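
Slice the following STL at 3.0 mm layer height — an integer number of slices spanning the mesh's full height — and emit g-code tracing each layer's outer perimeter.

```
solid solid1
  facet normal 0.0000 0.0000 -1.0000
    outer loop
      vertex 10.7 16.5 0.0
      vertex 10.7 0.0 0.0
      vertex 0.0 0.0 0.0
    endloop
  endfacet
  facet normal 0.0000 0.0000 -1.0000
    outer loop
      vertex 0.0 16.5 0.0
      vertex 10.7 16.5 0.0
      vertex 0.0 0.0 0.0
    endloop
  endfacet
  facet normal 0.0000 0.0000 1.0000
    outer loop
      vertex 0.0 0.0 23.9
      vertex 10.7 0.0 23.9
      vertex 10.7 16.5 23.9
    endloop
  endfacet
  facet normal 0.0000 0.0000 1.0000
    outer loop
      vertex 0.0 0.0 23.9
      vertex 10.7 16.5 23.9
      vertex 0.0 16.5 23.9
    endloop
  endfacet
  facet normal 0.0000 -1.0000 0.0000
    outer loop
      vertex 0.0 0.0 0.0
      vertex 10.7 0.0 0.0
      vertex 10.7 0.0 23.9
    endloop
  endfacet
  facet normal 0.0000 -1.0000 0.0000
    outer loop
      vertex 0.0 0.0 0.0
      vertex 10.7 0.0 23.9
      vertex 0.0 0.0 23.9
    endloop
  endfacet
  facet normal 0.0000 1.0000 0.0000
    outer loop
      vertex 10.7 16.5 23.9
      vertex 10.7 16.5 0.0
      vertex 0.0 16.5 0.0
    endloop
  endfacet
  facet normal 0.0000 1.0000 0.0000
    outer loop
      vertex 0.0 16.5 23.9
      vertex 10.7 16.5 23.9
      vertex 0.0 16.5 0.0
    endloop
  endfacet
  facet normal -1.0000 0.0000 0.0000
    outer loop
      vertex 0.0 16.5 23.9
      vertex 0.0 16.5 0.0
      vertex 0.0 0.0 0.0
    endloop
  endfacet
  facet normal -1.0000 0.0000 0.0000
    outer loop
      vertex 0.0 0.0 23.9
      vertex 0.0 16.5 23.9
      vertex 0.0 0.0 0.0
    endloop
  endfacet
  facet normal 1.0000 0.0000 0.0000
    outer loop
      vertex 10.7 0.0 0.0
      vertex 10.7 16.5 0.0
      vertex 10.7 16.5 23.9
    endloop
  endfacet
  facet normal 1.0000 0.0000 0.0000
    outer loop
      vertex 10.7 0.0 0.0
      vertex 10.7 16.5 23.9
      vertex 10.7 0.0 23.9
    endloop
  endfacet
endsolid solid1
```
; perimeter-only toolpath
G21 ; units = mm
G90 ; absolute positioning
G28 ; home
; layer 1
G0 Z3.0
G0 X0.0 Y0.0
G1 X10.7 Y0.0
G1 X10.7 Y16.5
G1 X0.0 Y16.5
G1 X0.0 Y0.0
; layer 2
G0 Z6.0
G0 X0.0 Y0.0
G1 X10.7 Y0.0
G1 X10.7 Y16.5
G1 X0.0 Y16.5
G1 X0.0 Y0.0
; layer 3
G0 Z9.0
G0 X0.0 Y0.0
G1 X10.7 Y0.0
G1 X10.7 Y16.5
G1 X0.0 Y16.5
G1 X0.0 Y0.0
; layer 4
G0 Z11.9
G0 X0.0 Y0.0
G1 X10.7 Y0.0
G1 X10.7 Y16.5
G1 X0.0 Y16.5
G1 X0.0 Y0.0
; layer 5
G0 Z14.9
G0 X0.0 Y0.0
G1 X10.7 Y0.0
G1 X10.7 Y16.5
G1 X0.0 Y16.5
G1 X0.0 Y0.0
; layer 6
G0 Z17.9
G0 X0.0 Y0.0
G1 X10.7 Y0.0
G1 X10.7 Y16.5
G1 X0.0 Y16.5
G1 X0.0 Y0.0
; layer 7
G0 Z20.9
G0 X0.0 Y0.0
G1 X10.7 Y0.0
G1 X10.7 Y16.5
G1 X0.0 Y16.5
G1 X0.0 Y0.0
; layer 8
G0 Z23.9
G0 X0.0 Y0.0
G1 X10.7 Y0.0
G1 X10.7 Y16.5
G1 X0.0 Y16.5
G1 X0.0 Y0.0
M2 ; end

The solid is a rectangular box, roughly 10.7 × 16.5 mm footprint and 23.9 mm tall. Slicing at Δz = 3.0 mm — 8 equal slices spanning the solid's height, so layer i sits at z = i·h/8 — gives 8 non-empty perimeters. Each is a 4-segment closed polygon; G0 lifts to the layer z and rapids to the start vertex, then G1 traces the edges.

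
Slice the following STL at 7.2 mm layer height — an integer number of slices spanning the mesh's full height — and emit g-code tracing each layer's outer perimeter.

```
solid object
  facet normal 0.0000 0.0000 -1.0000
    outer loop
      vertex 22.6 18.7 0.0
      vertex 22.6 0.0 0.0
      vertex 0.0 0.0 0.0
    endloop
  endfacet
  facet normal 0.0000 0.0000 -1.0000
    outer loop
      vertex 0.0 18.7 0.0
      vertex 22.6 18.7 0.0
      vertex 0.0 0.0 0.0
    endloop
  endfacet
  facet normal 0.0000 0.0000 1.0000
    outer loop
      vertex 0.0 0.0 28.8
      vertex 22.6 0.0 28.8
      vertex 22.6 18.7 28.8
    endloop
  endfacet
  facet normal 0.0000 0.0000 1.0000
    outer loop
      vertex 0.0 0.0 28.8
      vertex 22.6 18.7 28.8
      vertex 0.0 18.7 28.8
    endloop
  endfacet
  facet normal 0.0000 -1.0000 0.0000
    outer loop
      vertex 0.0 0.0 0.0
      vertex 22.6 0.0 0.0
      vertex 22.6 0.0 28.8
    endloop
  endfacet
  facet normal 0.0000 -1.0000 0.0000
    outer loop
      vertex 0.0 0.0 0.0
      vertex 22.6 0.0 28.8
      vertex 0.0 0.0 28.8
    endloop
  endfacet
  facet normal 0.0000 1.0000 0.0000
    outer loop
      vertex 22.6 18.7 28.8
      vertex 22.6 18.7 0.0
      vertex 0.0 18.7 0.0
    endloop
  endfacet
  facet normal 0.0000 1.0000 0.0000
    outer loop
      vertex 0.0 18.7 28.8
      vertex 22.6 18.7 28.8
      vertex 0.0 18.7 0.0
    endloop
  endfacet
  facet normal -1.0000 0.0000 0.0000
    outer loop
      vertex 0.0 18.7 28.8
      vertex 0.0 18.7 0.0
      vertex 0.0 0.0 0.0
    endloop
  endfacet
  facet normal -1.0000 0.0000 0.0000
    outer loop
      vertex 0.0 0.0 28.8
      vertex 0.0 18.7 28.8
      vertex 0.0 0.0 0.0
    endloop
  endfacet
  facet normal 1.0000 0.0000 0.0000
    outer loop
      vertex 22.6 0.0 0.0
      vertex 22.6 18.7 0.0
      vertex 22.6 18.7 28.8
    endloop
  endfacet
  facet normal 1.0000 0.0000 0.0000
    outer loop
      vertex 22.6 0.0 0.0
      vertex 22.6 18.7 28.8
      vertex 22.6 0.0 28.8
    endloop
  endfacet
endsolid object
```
; perimeter-only toolpath
G21 ; units = mm
G90 ; absolute positioning
G28 ; home
; layer 1
G0 Z7.2
G0 X0.0 Y0.0
G1 X22.6 Y0.0
G1 X22.6 Y18.7
G1 X0.0 Y18.7
G1 X0.0 Y0.0
; layer 2
G0 Z14.4
G0 X0.0 Y0.0
G1 X22.6 Y0.0
G1 X22.6 Y18.7
G1 X0.0 Y18.7
G1 X0.0 Y0.0
; layer 3
G0 Z21.6
G0 X0.0 Y0.0
G1 X22.6 Y0.0
G1 X22.6 Y18.7
G1 X0.0 Y18.7
G1 X0.0 Y0.0
; layer 4
G0 Z28.8
G0 X0.0 Y0.0
G1 X22.6 Y0.0
G1 X22.6 Y18.7
G1 X0.0 Y18.7
G1 X0.0 Y0.0
M2 ; end

The solid is a rectangular box, roughly 22.6 × 18.7 mm footprint and 28.8 mm tall. Slicing at Δz = 7.2 mm — 4 equal slices spanning the solid's height, so layer i sits at z = i·h/4 — gives 4 non-empty perimeters. Each is a 4-segment closed polygon; G0 lifts to the layer z and rapids to the start vertex, then G1 traces the edges.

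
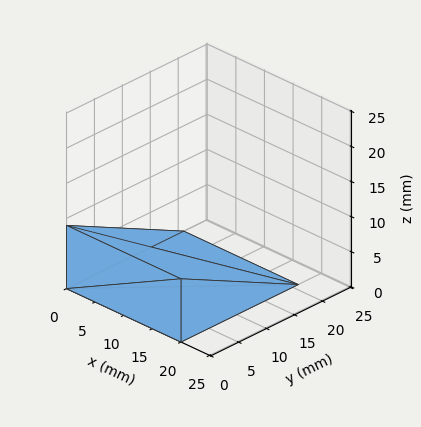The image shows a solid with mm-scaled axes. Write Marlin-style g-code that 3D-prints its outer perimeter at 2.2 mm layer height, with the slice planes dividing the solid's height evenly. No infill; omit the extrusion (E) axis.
Reading the render: the shape is a wedge (ramp): 20 × 21 mm base, rising to 9 mm along the y=0 edge and sloping linearly to z=0 at y=21 (dimensions read to the nearest mm from the axis ticks). For the g-code, the solid's height is divided into equal slices at the stated Δz and each level perimeter traced with G1 moves after a G0 lift.

; perimeter-only toolpath
G21 ; units = mm
G90 ; absolute positioning
G28 ; home
; layer 1
G0 Z2.2
G0 X0.0 Y0.0
G1 X20.0 Y0.0
G1 X20.0 Y15.8
G1 X0.0 Y15.8
G1 X0.0 Y0.0
; layer 2
G0 Z4.5
G0 X0.0 Y0.0
G1 X20.0 Y0.0
G1 X20.0 Y10.5
G1 X0.0 Y10.5
G1 X0.0 Y0.0
; layer 3
G0 Z6.8
G0 X0.0 Y0.0
G1 X20.0 Y0.0
G1 X20.0 Y5.2
G1 X0.0 Y5.2
G1 X0.0 Y0.0
M2 ; end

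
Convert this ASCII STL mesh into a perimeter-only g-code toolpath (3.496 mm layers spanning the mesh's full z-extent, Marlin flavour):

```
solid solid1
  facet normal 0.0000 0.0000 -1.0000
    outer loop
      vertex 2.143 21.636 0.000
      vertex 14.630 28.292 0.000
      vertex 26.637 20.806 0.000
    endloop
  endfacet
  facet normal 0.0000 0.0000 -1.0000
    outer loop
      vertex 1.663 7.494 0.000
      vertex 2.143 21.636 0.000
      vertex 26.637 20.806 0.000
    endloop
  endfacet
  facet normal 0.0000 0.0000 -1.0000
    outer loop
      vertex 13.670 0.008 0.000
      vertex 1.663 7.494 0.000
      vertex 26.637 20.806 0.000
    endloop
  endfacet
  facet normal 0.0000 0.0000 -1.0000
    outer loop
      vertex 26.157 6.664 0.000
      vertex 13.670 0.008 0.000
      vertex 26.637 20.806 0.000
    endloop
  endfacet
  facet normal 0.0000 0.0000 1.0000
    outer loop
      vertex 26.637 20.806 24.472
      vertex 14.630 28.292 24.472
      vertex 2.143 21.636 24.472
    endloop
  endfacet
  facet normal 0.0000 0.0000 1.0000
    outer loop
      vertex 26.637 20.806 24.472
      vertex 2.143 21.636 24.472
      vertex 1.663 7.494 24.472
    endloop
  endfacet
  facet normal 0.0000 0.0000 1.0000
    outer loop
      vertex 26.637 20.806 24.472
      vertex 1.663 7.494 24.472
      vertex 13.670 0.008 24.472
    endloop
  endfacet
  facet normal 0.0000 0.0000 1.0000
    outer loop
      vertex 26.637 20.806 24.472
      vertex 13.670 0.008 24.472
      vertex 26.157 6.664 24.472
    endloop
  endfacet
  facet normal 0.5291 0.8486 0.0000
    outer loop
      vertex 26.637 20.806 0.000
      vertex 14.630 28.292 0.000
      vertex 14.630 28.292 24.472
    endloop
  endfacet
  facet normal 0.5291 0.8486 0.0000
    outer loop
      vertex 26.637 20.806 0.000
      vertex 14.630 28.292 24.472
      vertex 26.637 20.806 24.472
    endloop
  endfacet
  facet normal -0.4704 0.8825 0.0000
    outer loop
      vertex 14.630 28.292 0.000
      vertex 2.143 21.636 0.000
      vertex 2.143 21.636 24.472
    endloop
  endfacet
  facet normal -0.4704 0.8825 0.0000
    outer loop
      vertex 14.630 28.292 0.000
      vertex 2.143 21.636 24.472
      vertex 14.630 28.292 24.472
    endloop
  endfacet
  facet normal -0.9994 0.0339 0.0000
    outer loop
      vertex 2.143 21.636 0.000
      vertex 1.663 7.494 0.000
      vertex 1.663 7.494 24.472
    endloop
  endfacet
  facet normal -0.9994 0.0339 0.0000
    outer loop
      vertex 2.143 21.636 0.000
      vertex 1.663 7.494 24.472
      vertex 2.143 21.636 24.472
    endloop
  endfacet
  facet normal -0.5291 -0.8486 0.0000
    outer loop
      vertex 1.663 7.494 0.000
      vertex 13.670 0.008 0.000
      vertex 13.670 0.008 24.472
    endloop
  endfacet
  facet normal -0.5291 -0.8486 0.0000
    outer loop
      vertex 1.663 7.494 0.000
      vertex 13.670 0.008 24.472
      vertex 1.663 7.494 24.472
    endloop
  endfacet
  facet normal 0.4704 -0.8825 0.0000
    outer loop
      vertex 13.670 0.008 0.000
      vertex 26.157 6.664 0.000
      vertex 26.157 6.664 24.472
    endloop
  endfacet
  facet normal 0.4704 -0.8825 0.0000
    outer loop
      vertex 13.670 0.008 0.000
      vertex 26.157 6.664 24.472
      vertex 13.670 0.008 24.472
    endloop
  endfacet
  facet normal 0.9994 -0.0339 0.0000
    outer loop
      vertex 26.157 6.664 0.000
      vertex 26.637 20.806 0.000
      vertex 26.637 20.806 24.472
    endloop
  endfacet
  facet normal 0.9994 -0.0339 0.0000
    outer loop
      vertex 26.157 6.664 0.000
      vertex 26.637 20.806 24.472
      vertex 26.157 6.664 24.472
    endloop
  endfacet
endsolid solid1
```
; perimeter-only toolpath
G21 ; units = mm
G90 ; absolute positioning
G28 ; home
; layer 1
G0 Z3.496
G0 X26.637 Y20.806
G1 X14.630 Y28.292
G1 X2.143 Y21.636
G1 X1.663 Y7.494
G1 X13.670 Y0.008
G1 X26.157 Y6.664
G1 X26.637 Y20.806
; layer 2
G0 Z6.992
G0 X26.637 Y20.806
G1 X14.630 Y28.292
G1 X2.143 Y21.636
G1 X1.663 Y7.494
G1 X13.670 Y0.008
G1 X26.157 Y6.664
G1 X26.637 Y20.806
; layer 3
G0 Z10.488
G0 X26.637 Y20.806
G1 X14.630 Y28.292
G1 X2.143 Y21.636
G1 X1.663 Y7.494
G1 X13.670 Y0.008
G1 X26.157 Y6.664
G1 X26.637 Y20.806
; layer 4
G0 Z13.984
G0 X26.637 Y20.806
G1 X14.630 Y28.292
G1 X2.143 Y21.636
G1 X1.663 Y7.494
G1 X13.670 Y0.008
G1 X26.157 Y6.664
G1 X26.637 Y20.806
; layer 5
G0 Z17.480
G0 X26.637 Y20.806
G1 X14.630 Y28.292
G1 X2.143 Y21.636
G1 X1.663 Y7.494
G1 X13.670 Y0.008
G1 X26.157 Y6.664
G1 X26.637 Y20.806
; layer 6
G0 Z20.976
G0 X26.637 Y20.806
G1 X14.630 Y28.292
G1 X2.143 Y21.636
G1 X1.663 Y7.494
G1 X13.670 Y0.008
G1 X26.157 Y6.664
G1 X26.637 Y20.806
; layer 7
G0 Z24.472
G0 X26.637 Y20.806
G1 X14.630 Y28.292
G1 X2.143 Y21.636
G1 X1.663 Y7.494
G1 X13.670 Y0.008
G1 X26.157 Y6.664
G1 X26.637 Y20.806
M2 ; end

The solid is a regular 6-sided prism (a cylinder approximated with 6 flat sides), circumscribed radius ≈ 14.2 mm, height ≈ 24.5 mm. Slicing at Δz = 3.496 mm — 7 equal slices spanning the solid's height, so layer i sits at z = i·h/7 — gives 7 non-empty perimeters. Each is a 6-segment closed polygon; G0 lifts to the layer z and rapids to the start vertex, then G1 traces the edges.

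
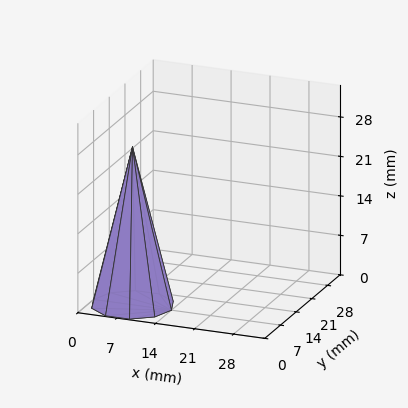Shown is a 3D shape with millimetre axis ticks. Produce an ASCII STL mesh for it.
Reading the render: the shape is a regular 10-sided pyramid, base circumscribed radius ≈ 7 mm, apex at z ≈ 28 mm (dimensions read to the nearest mm from the axis ticks). For the STL, each face is triangulated and given an outward normal.

solid part
  facet normal 0.0000 0.0000 -1.0000
    outer loop
      vertex 9.16 13.66 0.00
      vertex 12.66 11.11 0.00
      vertex 14.00 7.00 0.00
    endloop
  endfacet
  facet normal 0.0000 0.0000 -1.0000
    outer loop
      vertex 4.84 13.66 0.00
      vertex 9.16 13.66 0.00
      vertex 14.00 7.00 0.00
    endloop
  endfacet
  facet normal 0.0000 0.0000 -1.0000
    outer loop
      vertex 1.34 11.11 0.00
      vertex 4.84 13.66 0.00
      vertex 14.00 7.00 0.00
    endloop
  endfacet
  facet normal 0.0000 0.0000 -1.0000
    outer loop
      vertex 0.00 7.00 0.00
      vertex 1.34 11.11 0.00
      vertex 14.00 7.00 0.00
    endloop
  endfacet
  facet normal 0.0000 0.0000 -1.0000
    outer loop
      vertex 1.34 2.89 0.00
      vertex 0.00 7.00 0.00
      vertex 14.00 7.00 0.00
    endloop
  endfacet
  facet normal 0.0000 0.0000 -1.0000
    outer loop
      vertex 4.84 0.34 0.00
      vertex 1.34 2.89 0.00
      vertex 14.00 7.00 0.00
    endloop
  endfacet
  facet normal 0.0000 0.0000 -1.0000
    outer loop
      vertex 9.16 0.34 0.00
      vertex 4.84 0.34 0.00
      vertex 14.00 7.00 0.00
    endloop
  endfacet
  facet normal 0.0000 0.0000 -1.0000
    outer loop
      vertex 12.66 2.89 0.00
      vertex 9.16 0.34 0.00
      vertex 14.00 7.00 0.00
    endloop
  endfacet
  facet normal 0.9250 0.3016 0.2312
    outer loop
      vertex 14.00 7.00 0.00
      vertex 12.66 11.11 0.00
      vertex 7.00 7.00 28.00
    endloop
  endfacet
  facet normal 0.5729 0.7863 0.2312
    outer loop
      vertex 12.66 11.11 0.00
      vertex 9.16 13.66 0.00
      vertex 7.00 7.00 28.00
    endloop
  endfacet
  facet normal 0.0000 0.9729 0.2314
    outer loop
      vertex 9.16 13.66 0.00
      vertex 4.84 13.66 0.00
      vertex 7.00 7.00 28.00
    endloop
  endfacet
  facet normal -0.5729 0.7863 0.2312
    outer loop
      vertex 4.84 13.66 0.00
      vertex 1.34 11.11 0.00
      vertex 7.00 7.00 28.00
    endloop
  endfacet
  facet normal -0.9250 0.3016 0.2312
    outer loop
      vertex 1.34 11.11 0.00
      vertex 0.00 7.00 0.00
      vertex 7.00 7.00 28.00
    endloop
  endfacet
  facet normal -0.9250 -0.3016 0.2312
    outer loop
      vertex 0.00 7.00 0.00
      vertex 1.34 2.89 0.00
      vertex 7.00 7.00 28.00
    endloop
  endfacet
  facet normal -0.5729 -0.7863 0.2312
    outer loop
      vertex 1.34 2.89 0.00
      vertex 4.84 0.34 0.00
      vertex 7.00 7.00 28.00
    endloop
  endfacet
  facet normal 0.0000 -0.9729 0.2314
    outer loop
      vertex 4.84 0.34 0.00
      vertex 9.16 0.34 0.00
      vertex 7.00 7.00 28.00
    endloop
  endfacet
  facet normal 0.5729 -0.7863 0.2312
    outer loop
      vertex 9.16 0.34 0.00
      vertex 12.66 2.89 0.00
      vertex 7.00 7.00 28.00
    endloop
  endfacet
  facet normal 0.9250 -0.3016 0.2312
    outer loop
      vertex 12.66 2.89 0.00
      vertex 14.00 7.00 0.00
      vertex 7.00 7.00 28.00
    endloop
  endfacet
endsolid part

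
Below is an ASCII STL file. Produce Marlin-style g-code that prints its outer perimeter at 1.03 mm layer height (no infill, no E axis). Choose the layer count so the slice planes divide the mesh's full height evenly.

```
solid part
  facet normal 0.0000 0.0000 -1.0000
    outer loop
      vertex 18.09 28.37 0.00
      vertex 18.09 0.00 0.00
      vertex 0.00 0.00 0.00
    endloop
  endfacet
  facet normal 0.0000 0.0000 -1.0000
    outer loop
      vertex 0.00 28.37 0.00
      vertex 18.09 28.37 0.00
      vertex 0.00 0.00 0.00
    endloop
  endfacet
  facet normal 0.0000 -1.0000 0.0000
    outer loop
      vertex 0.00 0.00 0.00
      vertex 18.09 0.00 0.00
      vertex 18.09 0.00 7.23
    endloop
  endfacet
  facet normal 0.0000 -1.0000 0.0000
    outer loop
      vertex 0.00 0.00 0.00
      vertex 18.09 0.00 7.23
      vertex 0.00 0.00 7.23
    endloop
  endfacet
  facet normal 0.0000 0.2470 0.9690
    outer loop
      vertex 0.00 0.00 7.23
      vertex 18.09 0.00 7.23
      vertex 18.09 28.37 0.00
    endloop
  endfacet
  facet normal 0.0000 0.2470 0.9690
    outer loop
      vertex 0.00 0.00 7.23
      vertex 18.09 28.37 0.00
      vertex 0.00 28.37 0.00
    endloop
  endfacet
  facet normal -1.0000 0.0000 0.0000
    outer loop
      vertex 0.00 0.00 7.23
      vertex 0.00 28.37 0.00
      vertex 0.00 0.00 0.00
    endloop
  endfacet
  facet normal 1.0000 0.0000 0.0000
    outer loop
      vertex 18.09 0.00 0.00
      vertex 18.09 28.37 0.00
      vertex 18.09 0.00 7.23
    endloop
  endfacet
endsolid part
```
; perimeter-only toolpath
G21 ; units = mm
G90 ; absolute positioning
G28 ; home
; layer 1
G0 Z1.03
G0 X0.00 Y0.00
G1 X18.09 Y0.00
G1 X18.09 Y24.32
G1 X0.00 Y24.32
G1 X0.00 Y0.00
; layer 2
G0 Z2.07
G0 X0.00 Y0.00
G1 X18.09 Y0.00
G1 X18.09 Y20.26
G1 X0.00 Y20.26
G1 X0.00 Y0.00
; layer 3
G0 Z3.10
G0 X0.00 Y0.00
G1 X18.09 Y0.00
G1 X18.09 Y16.21
G1 X0.00 Y16.21
G1 X0.00 Y0.00
; layer 4
G0 Z4.13
G0 X0.00 Y0.00
G1 X18.09 Y0.00
G1 X18.09 Y12.16
G1 X0.00 Y12.16
G1 X0.00 Y0.00
; layer 5
G0 Z5.16
G0 X0.00 Y0.00
G1 X18.09 Y0.00
G1 X18.09 Y8.11
G1 X0.00 Y8.11
G1 X0.00 Y0.00
; layer 6
G0 Z6.20
G0 X0.00 Y0.00
G1 X18.09 Y0.00
G1 X18.09 Y4.05
G1 X0.00 Y4.05
G1 X0.00 Y0.00
M2 ; end

The solid is a wedge (ramp): 18.1 × 28.4 mm base, rising to 7.23 mm along the y=0 edge and sloping linearly to z=0 at y=28.4. Slicing at Δz = 1.03 mm — 7 equal slices spanning the solid's height, so layer i sits at z = i·h/7 — gives 6 non-empty perimeters. Each is a 4-segment closed polygon; G0 lifts to the layer z and rapids to the start vertex, then G1 traces the edges. The cross-section shrinks linearly with z (the slice at the apex is degenerate and omitted).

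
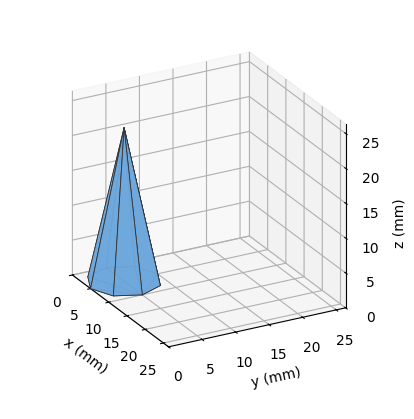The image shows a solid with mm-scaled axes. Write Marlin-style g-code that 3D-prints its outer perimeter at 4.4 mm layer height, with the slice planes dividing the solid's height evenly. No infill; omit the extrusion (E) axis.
Reading the render: the shape is a regular 8-sided pyramid, base circumscribed radius ≈ 5 mm, apex at z ≈ 22 mm (dimensions read to the nearest mm from the axis ticks). For the g-code, the solid's height is divided into equal slices at the stated Δz and each level perimeter traced with G1 moves after a G0 lift.

; perimeter-only toolpath
G21 ; units = mm
G90 ; absolute positioning
G28 ; home
; layer 1
G0 Z4.4
G0 X9.0 Y5.0
G1 X7.8 Y7.8
G1 X5.0 Y9.0
G1 X2.2 Y7.8
G1 X1.0 Y5.0
G1 X2.2 Y2.2
G1 X5.0 Y1.0
G1 X7.8 Y2.2
G1 X9.0 Y5.0
; layer 2
G0 Z8.8
G0 X8.0 Y5.0
G1 X7.1 Y7.1
G1 X5.0 Y8.0
G1 X2.9 Y7.1
G1 X2.0 Y5.0
G1 X2.9 Y2.9
G1 X5.0 Y2.0
G1 X7.1 Y2.9
G1 X8.0 Y5.0
; layer 3
G0 Z13.2
G0 X7.0 Y5.0
G1 X6.4 Y6.4
G1 X5.0 Y7.0
G1 X3.6 Y6.4
G1 X3.0 Y5.0
G1 X3.6 Y3.6
G1 X5.0 Y3.0
G1 X6.4 Y3.6
G1 X7.0 Y5.0
; layer 4
G0 Z17.6
G0 X6.0 Y5.0
G1 X5.7 Y5.7
G1 X5.0 Y6.0
G1 X4.3 Y5.7
G1 X4.0 Y5.0
G1 X4.3 Y4.3
G1 X5.0 Y4.0
G1 X5.7 Y4.3
G1 X6.0 Y5.0
M2 ; end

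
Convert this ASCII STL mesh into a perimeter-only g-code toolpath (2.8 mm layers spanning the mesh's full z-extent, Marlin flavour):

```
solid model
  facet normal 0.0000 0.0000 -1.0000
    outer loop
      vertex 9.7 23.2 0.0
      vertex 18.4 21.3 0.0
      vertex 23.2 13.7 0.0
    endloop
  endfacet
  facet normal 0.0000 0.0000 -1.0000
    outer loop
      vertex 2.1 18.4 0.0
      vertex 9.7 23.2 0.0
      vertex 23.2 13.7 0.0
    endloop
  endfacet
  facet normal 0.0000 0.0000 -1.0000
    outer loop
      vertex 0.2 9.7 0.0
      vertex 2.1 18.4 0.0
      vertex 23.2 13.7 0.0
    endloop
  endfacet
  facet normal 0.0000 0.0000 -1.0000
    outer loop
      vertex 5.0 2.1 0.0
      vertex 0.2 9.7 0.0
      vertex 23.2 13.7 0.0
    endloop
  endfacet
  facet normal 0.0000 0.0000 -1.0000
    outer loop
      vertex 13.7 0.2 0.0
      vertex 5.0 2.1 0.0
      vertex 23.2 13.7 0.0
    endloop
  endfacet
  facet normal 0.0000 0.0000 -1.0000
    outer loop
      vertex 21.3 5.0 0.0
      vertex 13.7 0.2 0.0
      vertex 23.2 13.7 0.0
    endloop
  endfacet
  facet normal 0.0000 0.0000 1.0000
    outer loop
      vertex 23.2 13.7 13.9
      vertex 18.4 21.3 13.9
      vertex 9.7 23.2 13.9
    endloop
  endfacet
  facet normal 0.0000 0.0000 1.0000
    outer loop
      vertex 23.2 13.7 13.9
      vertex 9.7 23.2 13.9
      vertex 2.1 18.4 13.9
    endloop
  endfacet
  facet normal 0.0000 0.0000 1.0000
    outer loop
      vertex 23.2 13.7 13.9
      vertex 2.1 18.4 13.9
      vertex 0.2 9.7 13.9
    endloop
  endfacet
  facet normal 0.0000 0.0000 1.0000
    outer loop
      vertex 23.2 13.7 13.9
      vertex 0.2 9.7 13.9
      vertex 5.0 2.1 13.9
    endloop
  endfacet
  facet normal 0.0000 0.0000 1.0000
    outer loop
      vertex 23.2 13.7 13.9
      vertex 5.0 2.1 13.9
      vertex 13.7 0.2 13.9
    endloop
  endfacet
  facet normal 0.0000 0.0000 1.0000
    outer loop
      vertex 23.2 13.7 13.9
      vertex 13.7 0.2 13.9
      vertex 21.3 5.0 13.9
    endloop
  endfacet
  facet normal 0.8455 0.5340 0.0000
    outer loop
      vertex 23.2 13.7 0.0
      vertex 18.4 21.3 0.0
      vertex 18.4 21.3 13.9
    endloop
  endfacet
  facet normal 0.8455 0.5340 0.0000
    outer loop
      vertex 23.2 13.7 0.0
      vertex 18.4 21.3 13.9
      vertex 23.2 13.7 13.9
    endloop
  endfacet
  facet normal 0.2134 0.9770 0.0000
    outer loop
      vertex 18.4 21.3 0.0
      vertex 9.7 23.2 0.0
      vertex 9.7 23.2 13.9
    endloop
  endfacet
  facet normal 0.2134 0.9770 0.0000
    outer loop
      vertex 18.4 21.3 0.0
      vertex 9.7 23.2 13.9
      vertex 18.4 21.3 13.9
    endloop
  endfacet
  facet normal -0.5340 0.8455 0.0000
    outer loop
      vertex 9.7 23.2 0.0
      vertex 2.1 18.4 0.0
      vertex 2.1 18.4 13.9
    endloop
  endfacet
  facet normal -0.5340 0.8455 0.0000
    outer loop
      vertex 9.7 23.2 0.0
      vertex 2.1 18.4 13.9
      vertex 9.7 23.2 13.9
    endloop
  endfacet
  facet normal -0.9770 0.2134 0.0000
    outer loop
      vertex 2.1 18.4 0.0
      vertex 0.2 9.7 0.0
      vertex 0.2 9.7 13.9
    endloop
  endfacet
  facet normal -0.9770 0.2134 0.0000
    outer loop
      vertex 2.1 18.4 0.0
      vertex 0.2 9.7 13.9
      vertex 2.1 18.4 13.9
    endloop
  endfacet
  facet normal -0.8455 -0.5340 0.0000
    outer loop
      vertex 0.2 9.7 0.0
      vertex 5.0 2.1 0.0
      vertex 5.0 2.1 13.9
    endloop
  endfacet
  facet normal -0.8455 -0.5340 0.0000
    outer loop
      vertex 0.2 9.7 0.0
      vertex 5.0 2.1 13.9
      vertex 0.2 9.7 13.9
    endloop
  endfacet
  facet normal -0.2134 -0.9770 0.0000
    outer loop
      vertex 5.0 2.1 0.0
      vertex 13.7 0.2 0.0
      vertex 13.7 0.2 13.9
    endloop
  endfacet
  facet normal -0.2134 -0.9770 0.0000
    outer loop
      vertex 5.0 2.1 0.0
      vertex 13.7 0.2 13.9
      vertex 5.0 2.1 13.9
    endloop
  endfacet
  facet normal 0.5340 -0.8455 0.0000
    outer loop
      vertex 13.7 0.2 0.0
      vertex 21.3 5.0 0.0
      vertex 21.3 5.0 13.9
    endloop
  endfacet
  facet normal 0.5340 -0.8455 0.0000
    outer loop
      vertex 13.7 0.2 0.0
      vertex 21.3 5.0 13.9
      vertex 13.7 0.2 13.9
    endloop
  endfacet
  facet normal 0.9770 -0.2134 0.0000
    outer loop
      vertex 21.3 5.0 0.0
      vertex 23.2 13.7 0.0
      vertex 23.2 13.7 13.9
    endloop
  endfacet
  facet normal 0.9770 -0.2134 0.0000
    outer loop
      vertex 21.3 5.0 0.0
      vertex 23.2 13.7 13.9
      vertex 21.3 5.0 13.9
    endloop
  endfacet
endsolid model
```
; perimeter-only toolpath
G21 ; units = mm
G90 ; absolute positioning
G28 ; home
; layer 1
G0 Z2.8
G0 X23.2 Y13.7
G1 X18.4 Y21.3
G1 X9.7 Y23.2
G1 X2.1 Y18.4
G1 X0.2 Y9.7
G1 X5.0 Y2.1
G1 X13.7 Y0.2
G1 X21.3 Y5.0
G1 X23.2 Y13.7
; layer 2
G0 Z5.6
G0 X23.2 Y13.7
G1 X18.4 Y21.3
G1 X9.7 Y23.2
G1 X2.1 Y18.4
G1 X0.2 Y9.7
G1 X5.0 Y2.1
G1 X13.7 Y0.2
G1 X21.3 Y5.0
G1 X23.2 Y13.7
; layer 3
G0 Z8.3
G0 X23.2 Y13.7
G1 X18.4 Y21.3
G1 X9.7 Y23.2
G1 X2.1 Y18.4
G1 X0.2 Y9.7
G1 X5.0 Y2.1
G1 X13.7 Y0.2
G1 X21.3 Y5.0
G1 X23.2 Y13.7
; layer 4
G0 Z11.1
G0 X23.2 Y13.7
G1 X18.4 Y21.3
G1 X9.7 Y23.2
G1 X2.1 Y18.4
G1 X0.2 Y9.7
G1 X5.0 Y2.1
G1 X13.7 Y0.2
G1 X21.3 Y5.0
G1 X23.2 Y13.7
; layer 5
G0 Z13.9
G0 X23.2 Y13.7
G1 X18.4 Y21.3
G1 X9.7 Y23.2
G1 X2.1 Y18.4
G1 X0.2 Y9.7
G1 X5.0 Y2.1
G1 X13.7 Y0.2
G1 X21.3 Y5.0
G1 X23.2 Y13.7
M2 ; end

The solid is a regular 8-sided prism (a cylinder approximated with 8 flat sides), circumscribed radius ≈ 11.7 mm, height ≈ 13.9 mm. Slicing at Δz = 2.8 mm — 5 equal slices spanning the solid's height, so layer i sits at z = i·h/5 — gives 5 non-empty perimeters. Each is a 8-segment closed polygon; G0 lifts to the layer z and rapids to the start vertex, then G1 traces the edges.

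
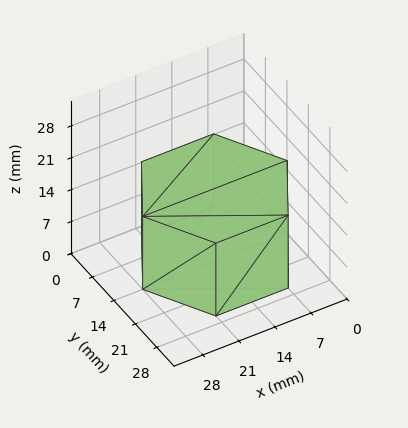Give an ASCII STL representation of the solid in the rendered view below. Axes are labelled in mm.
Reading the render: the shape is a regular 6-sided prism (a cylinder approximated with 6 flat sides), circumscribed radius ≈ 14 mm, height ≈ 16 mm (dimensions read to the nearest mm from the axis ticks). For the STL, each face is triangulated and given an outward normal.

solid part
  facet normal 0.0000 0.0000 -1.0000
    outer loop
      vertex 7.000 26.124 0.000
      vertex 21.000 26.124 0.000
      vertex 28.000 14.000 0.000
    endloop
  endfacet
  facet normal 0.0000 0.0000 -1.0000
    outer loop
      vertex 0.000 14.000 0.000
      vertex 7.000 26.124 0.000
      vertex 28.000 14.000 0.000
    endloop
  endfacet
  facet normal 0.0000 0.0000 -1.0000
    outer loop
      vertex 7.000 1.876 0.000
      vertex 0.000 14.000 0.000
      vertex 28.000 14.000 0.000
    endloop
  endfacet
  facet normal 0.0000 0.0000 -1.0000
    outer loop
      vertex 21.000 1.876 0.000
      vertex 7.000 1.876 0.000
      vertex 28.000 14.000 0.000
    endloop
  endfacet
  facet normal 0.0000 0.0000 1.0000
    outer loop
      vertex 28.000 14.000 16.000
      vertex 21.000 26.124 16.000
      vertex 7.000 26.124 16.000
    endloop
  endfacet
  facet normal 0.0000 0.0000 1.0000
    outer loop
      vertex 28.000 14.000 16.000
      vertex 7.000 26.124 16.000
      vertex 0.000 14.000 16.000
    endloop
  endfacet
  facet normal 0.0000 0.0000 1.0000
    outer loop
      vertex 28.000 14.000 16.000
      vertex 0.000 14.000 16.000
      vertex 7.000 1.876 16.000
    endloop
  endfacet
  facet normal 0.0000 0.0000 1.0000
    outer loop
      vertex 28.000 14.000 16.000
      vertex 7.000 1.876 16.000
      vertex 21.000 1.876 16.000
    endloop
  endfacet
  facet normal 0.8660 0.5000 0.0000
    outer loop
      vertex 28.000 14.000 0.000
      vertex 21.000 26.124 0.000
      vertex 21.000 26.124 16.000
    endloop
  endfacet
  facet normal 0.8660 0.5000 0.0000
    outer loop
      vertex 28.000 14.000 0.000
      vertex 21.000 26.124 16.000
      vertex 28.000 14.000 16.000
    endloop
  endfacet
  facet normal 0.0000 1.0000 0.0000
    outer loop
      vertex 21.000 26.124 0.000
      vertex 7.000 26.124 0.000
      vertex 7.000 26.124 16.000
    endloop
  endfacet
  facet normal 0.0000 1.0000 0.0000
    outer loop
      vertex 21.000 26.124 0.000
      vertex 7.000 26.124 16.000
      vertex 21.000 26.124 16.000
    endloop
  endfacet
  facet normal -0.8660 0.5000 0.0000
    outer loop
      vertex 7.000 26.124 0.000
      vertex 0.000 14.000 0.000
      vertex 0.000 14.000 16.000
    endloop
  endfacet
  facet normal -0.8660 0.5000 0.0000
    outer loop
      vertex 7.000 26.124 0.000
      vertex 0.000 14.000 16.000
      vertex 7.000 26.124 16.000
    endloop
  endfacet
  facet normal -0.8660 -0.5000 0.0000
    outer loop
      vertex 0.000 14.000 0.000
      vertex 7.000 1.876 0.000
      vertex 7.000 1.876 16.000
    endloop
  endfacet
  facet normal -0.8660 -0.5000 0.0000
    outer loop
      vertex 0.000 14.000 0.000
      vertex 7.000 1.876 16.000
      vertex 0.000 14.000 16.000
    endloop
  endfacet
  facet normal 0.0000 -1.0000 0.0000
    outer loop
      vertex 7.000 1.876 0.000
      vertex 21.000 1.876 0.000
      vertex 21.000 1.876 16.000
    endloop
  endfacet
  facet normal 0.0000 -1.0000 0.0000
    outer loop
      vertex 7.000 1.876 0.000
      vertex 21.000 1.876 16.000
      vertex 7.000 1.876 16.000
    endloop
  endfacet
  facet normal 0.8660 -0.5000 0.0000
    outer loop
      vertex 21.000 1.876 0.000
      vertex 28.000 14.000 0.000
      vertex 28.000 14.000 16.000
    endloop
  endfacet
  facet normal 0.8660 -0.5000 0.0000
    outer loop
      vertex 21.000 1.876 0.000
      vertex 28.000 14.000 16.000
      vertex 21.000 1.876 16.000
    endloop
  endfacet
endsolid part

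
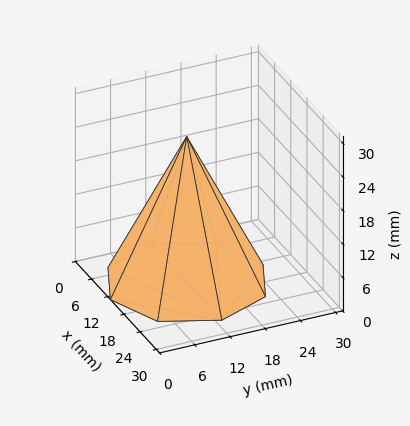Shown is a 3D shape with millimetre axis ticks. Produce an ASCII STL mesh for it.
Reading the render: the shape is a regular 8-sided pyramid, base circumscribed radius ≈ 13 mm, apex at z ≈ 26 mm (dimensions read to the nearest mm from the axis ticks). For the STL, each face is triangulated and given an outward normal.

solid part
  facet normal 0.0000 0.0000 -1.0000
    outer loop
      vertex 13.000 26.000 0.000
      vertex 22.192 22.192 0.000
      vertex 26.000 13.000 0.000
    endloop
  endfacet
  facet normal 0.0000 0.0000 -1.0000
    outer loop
      vertex 3.808 22.192 0.000
      vertex 13.000 26.000 0.000
      vertex 26.000 13.000 0.000
    endloop
  endfacet
  facet normal 0.0000 0.0000 -1.0000
    outer loop
      vertex 0.000 13.000 0.000
      vertex 3.808 22.192 0.000
      vertex 26.000 13.000 0.000
    endloop
  endfacet
  facet normal 0.0000 0.0000 -1.0000
    outer loop
      vertex 3.808 3.808 0.000
      vertex 0.000 13.000 0.000
      vertex 26.000 13.000 0.000
    endloop
  endfacet
  facet normal 0.0000 0.0000 -1.0000
    outer loop
      vertex 13.000 0.000 0.000
      vertex 3.808 3.808 0.000
      vertex 26.000 13.000 0.000
    endloop
  endfacet
  facet normal 0.0000 0.0000 -1.0000
    outer loop
      vertex 22.192 3.808 0.000
      vertex 13.000 0.000 0.000
      vertex 26.000 13.000 0.000
    endloop
  endfacet
  facet normal 0.8387 0.3475 0.4194
    outer loop
      vertex 26.000 13.000 0.000
      vertex 22.192 22.192 0.000
      vertex 13.000 13.000 26.000
    endloop
  endfacet
  facet normal 0.3475 0.8387 0.4194
    outer loop
      vertex 22.192 22.192 0.000
      vertex 13.000 26.000 0.000
      vertex 13.000 13.000 26.000
    endloop
  endfacet
  facet normal -0.3475 0.8387 0.4194
    outer loop
      vertex 13.000 26.000 0.000
      vertex 3.808 22.192 0.000
      vertex 13.000 13.000 26.000
    endloop
  endfacet
  facet normal -0.8387 0.3475 0.4194
    outer loop
      vertex 3.808 22.192 0.000
      vertex 0.000 13.000 0.000
      vertex 13.000 13.000 26.000
    endloop
  endfacet
  facet normal -0.8387 -0.3475 0.4194
    outer loop
      vertex 0.000 13.000 0.000
      vertex 3.808 3.808 0.000
      vertex 13.000 13.000 26.000
    endloop
  endfacet
  facet normal -0.3475 -0.8387 0.4194
    outer loop
      vertex 3.808 3.808 0.000
      vertex 13.000 0.000 0.000
      vertex 13.000 13.000 26.000
    endloop
  endfacet
  facet normal 0.3475 -0.8387 0.4194
    outer loop
      vertex 13.000 0.000 0.000
      vertex 22.192 3.808 0.000
      vertex 13.000 13.000 26.000
    endloop
  endfacet
  facet normal 0.8387 -0.3475 0.4194
    outer loop
      vertex 22.192 3.808 0.000
      vertex 26.000 13.000 0.000
      vertex 13.000 13.000 26.000
    endloop
  endfacet
endsolid part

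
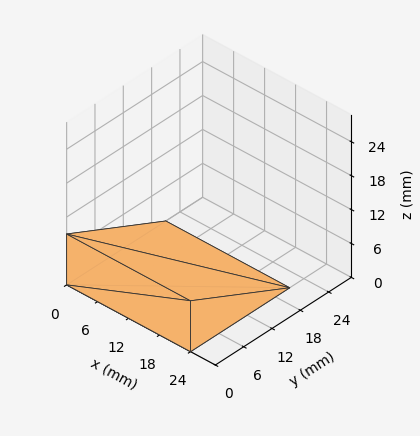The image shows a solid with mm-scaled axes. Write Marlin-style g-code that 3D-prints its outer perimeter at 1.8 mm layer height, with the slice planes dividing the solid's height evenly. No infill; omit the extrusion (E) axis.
Reading the render: the shape is a wedge (ramp): 24 × 21 mm base, rising to 9 mm along the y=0 edge and sloping linearly to z=0 at y=21 (dimensions read to the nearest mm from the axis ticks). For the g-code, the solid's height is divided into equal slices at the stated Δz and each level perimeter traced with G1 moves after a G0 lift.

; perimeter-only toolpath
G21 ; units = mm
G90 ; absolute positioning
G28 ; home
; layer 1
G0 Z1.8
G0 X0.0 Y0.0
G1 X24.0 Y0.0
G1 X24.0 Y16.8
G1 X0.0 Y16.8
G1 X0.0 Y0.0
; layer 2
G0 Z3.6
G0 X0.0 Y0.0
G1 X24.0 Y0.0
G1 X24.0 Y12.6
G1 X0.0 Y12.6
G1 X0.0 Y0.0
; layer 3
G0 Z5.4
G0 X0.0 Y0.0
G1 X24.0 Y0.0
G1 X24.0 Y8.4
G1 X0.0 Y8.4
G1 X0.0 Y0.0
; layer 4
G0 Z7.2
G0 X0.0 Y0.0
G1 X24.0 Y0.0
G1 X24.0 Y4.2
G1 X0.0 Y4.2
G1 X0.0 Y0.0
M2 ; end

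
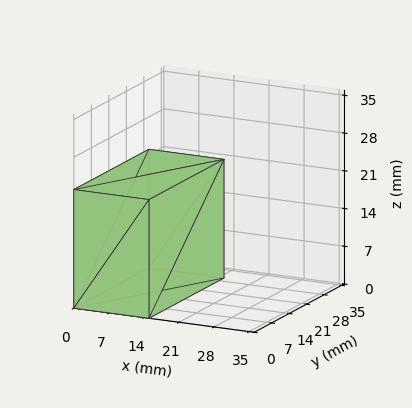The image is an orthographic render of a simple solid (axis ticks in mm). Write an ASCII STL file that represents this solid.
Reading the render: the shape is a rectangular box, roughly 15 × 30 mm footprint and 22 mm tall (dimensions read to the nearest mm from the axis ticks). For the STL, each face is triangulated and given an outward normal.

solid part
  facet normal 0.0000 0.0000 -1.0000
    outer loop
      vertex 15.0 30.0 0.0
      vertex 15.0 0.0 0.0
      vertex 0.0 0.0 0.0
    endloop
  endfacet
  facet normal 0.0000 0.0000 -1.0000
    outer loop
      vertex 0.0 30.0 0.0
      vertex 15.0 30.0 0.0
      vertex 0.0 0.0 0.0
    endloop
  endfacet
  facet normal 0.0000 0.0000 1.0000
    outer loop
      vertex 0.0 0.0 22.0
      vertex 15.0 0.0 22.0
      vertex 15.0 30.0 22.0
    endloop
  endfacet
  facet normal 0.0000 0.0000 1.0000
    outer loop
      vertex 0.0 0.0 22.0
      vertex 15.0 30.0 22.0
      vertex 0.0 30.0 22.0
    endloop
  endfacet
  facet normal 0.0000 -1.0000 0.0000
    outer loop
      vertex 0.0 0.0 0.0
      vertex 15.0 0.0 0.0
      vertex 15.0 0.0 22.0
    endloop
  endfacet
  facet normal 0.0000 -1.0000 0.0000
    outer loop
      vertex 0.0 0.0 0.0
      vertex 15.0 0.0 22.0
      vertex 0.0 0.0 22.0
    endloop
  endfacet
  facet normal 0.0000 1.0000 0.0000
    outer loop
      vertex 15.0 30.0 22.0
      vertex 15.0 30.0 0.0
      vertex 0.0 30.0 0.0
    endloop
  endfacet
  facet normal 0.0000 1.0000 0.0000
    outer loop
      vertex 0.0 30.0 22.0
      vertex 15.0 30.0 22.0
      vertex 0.0 30.0 0.0
    endloop
  endfacet
  facet normal -1.0000 0.0000 0.0000
    outer loop
      vertex 0.0 30.0 22.0
      vertex 0.0 30.0 0.0
      vertex 0.0 0.0 0.0
    endloop
  endfacet
  facet normal -1.0000 0.0000 0.0000
    outer loop
      vertex 0.0 0.0 22.0
      vertex 0.0 30.0 22.0
      vertex 0.0 0.0 0.0
    endloop
  endfacet
  facet normal 1.0000 0.0000 0.0000
    outer loop
      vertex 15.0 0.0 0.0
      vertex 15.0 30.0 0.0
      vertex 15.0 30.0 22.0
    endloop
  endfacet
  facet normal 1.0000 0.0000 0.0000
    outer loop
      vertex 15.0 0.0 0.0
      vertex 15.0 30.0 22.0
      vertex 15.0 0.0 22.0
    endloop
  endfacet
endsolid part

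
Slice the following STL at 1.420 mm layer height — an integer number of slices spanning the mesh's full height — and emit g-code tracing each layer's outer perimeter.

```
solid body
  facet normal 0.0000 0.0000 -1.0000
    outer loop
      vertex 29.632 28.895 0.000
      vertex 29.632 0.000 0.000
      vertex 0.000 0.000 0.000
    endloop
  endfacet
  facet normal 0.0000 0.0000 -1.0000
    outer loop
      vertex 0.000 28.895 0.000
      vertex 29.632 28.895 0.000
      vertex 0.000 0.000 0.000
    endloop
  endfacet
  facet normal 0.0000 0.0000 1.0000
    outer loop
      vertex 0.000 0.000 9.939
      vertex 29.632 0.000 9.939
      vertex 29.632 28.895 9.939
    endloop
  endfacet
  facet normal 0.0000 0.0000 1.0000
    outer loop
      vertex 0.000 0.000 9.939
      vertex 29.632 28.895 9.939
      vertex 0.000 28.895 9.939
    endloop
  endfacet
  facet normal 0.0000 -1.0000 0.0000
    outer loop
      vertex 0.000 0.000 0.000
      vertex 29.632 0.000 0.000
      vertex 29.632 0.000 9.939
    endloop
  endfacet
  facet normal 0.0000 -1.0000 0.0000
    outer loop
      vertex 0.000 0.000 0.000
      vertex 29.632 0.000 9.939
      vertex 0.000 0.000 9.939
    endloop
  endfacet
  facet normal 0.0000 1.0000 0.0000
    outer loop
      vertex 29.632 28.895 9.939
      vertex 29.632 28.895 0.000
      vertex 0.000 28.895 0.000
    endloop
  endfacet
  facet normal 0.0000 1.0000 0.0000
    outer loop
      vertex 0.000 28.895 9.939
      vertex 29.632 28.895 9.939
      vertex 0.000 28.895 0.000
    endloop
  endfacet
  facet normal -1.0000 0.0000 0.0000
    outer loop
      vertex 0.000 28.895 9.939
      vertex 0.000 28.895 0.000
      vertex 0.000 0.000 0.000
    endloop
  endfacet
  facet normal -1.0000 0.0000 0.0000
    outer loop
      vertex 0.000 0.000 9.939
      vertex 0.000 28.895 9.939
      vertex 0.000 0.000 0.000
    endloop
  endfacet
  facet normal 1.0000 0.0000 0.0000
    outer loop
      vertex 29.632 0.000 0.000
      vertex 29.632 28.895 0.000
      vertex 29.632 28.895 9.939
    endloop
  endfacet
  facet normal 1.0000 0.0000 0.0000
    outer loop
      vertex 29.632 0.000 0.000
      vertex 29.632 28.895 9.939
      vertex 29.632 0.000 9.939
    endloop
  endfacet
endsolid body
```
; perimeter-only toolpath
G21 ; units = mm
G90 ; absolute positioning
G28 ; home
; layer 1
G0 Z1.420
G0 X0.000 Y0.000
G1 X29.632 Y0.000
G1 X29.632 Y28.895
G1 X0.000 Y28.895
G1 X0.000 Y0.000
; layer 2
G0 Z2.840
G0 X0.000 Y0.000
G1 X29.632 Y0.000
G1 X29.632 Y28.895
G1 X0.000 Y28.895
G1 X0.000 Y0.000
; layer 3
G0 Z4.260
G0 X0.000 Y0.000
G1 X29.632 Y0.000
G1 X29.632 Y28.895
G1 X0.000 Y28.895
G1 X0.000 Y0.000
; layer 4
G0 Z5.679
G0 X0.000 Y0.000
G1 X29.632 Y0.000
G1 X29.632 Y28.895
G1 X0.000 Y28.895
G1 X0.000 Y0.000
; layer 5
G0 Z7.099
G0 X0.000 Y0.000
G1 X29.632 Y0.000
G1 X29.632 Y28.895
G1 X0.000 Y28.895
G1 X0.000 Y0.000
; layer 6
G0 Z8.519
G0 X0.000 Y0.000
G1 X29.632 Y0.000
G1 X29.632 Y28.895
G1 X0.000 Y28.895
G1 X0.000 Y0.000
; layer 7
G0 Z9.939
G0 X0.000 Y0.000
G1 X29.632 Y0.000
G1 X29.632 Y28.895
G1 X0.000 Y28.895
G1 X0.000 Y0.000
M2 ; end

The solid is a rectangular box, roughly 29.6 × 28.9 mm footprint and 9.94 mm tall. Slicing at Δz = 1.420 mm — 7 equal slices spanning the solid's height, so layer i sits at z = i·h/7 — gives 7 non-empty perimeters. Each is a 4-segment closed polygon; G0 lifts to the layer z and rapids to the start vertex, then G1 traces the edges.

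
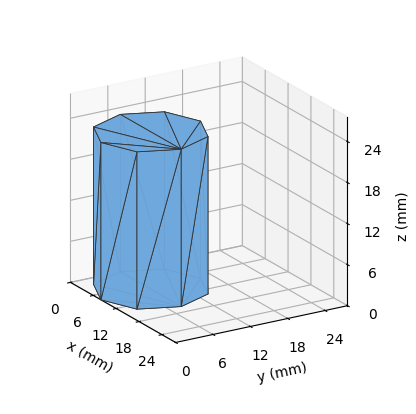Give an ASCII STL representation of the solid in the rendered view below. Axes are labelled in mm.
Reading the render: the shape is a regular 8-sided prism (a cylinder approximated with 8 flat sides), circumscribed radius ≈ 8 mm, height ≈ 23 mm (dimensions read to the nearest mm from the axis ticks). For the STL, each face is triangulated and given an outward normal.

solid part
  facet normal 0.0000 0.0000 -1.0000
    outer loop
      vertex 8.0 16.0 0.0
      vertex 13.7 13.7 0.0
      vertex 16.0 8.0 0.0
    endloop
  endfacet
  facet normal 0.0000 0.0000 -1.0000
    outer loop
      vertex 2.3 13.7 0.0
      vertex 8.0 16.0 0.0
      vertex 16.0 8.0 0.0
    endloop
  endfacet
  facet normal 0.0000 0.0000 -1.0000
    outer loop
      vertex 0.0 8.0 0.0
      vertex 2.3 13.7 0.0
      vertex 16.0 8.0 0.0
    endloop
  endfacet
  facet normal 0.0000 0.0000 -1.0000
    outer loop
      vertex 2.3 2.3 0.0
      vertex 0.0 8.0 0.0
      vertex 16.0 8.0 0.0
    endloop
  endfacet
  facet normal 0.0000 0.0000 -1.0000
    outer loop
      vertex 8.0 0.0 0.0
      vertex 2.3 2.3 0.0
      vertex 16.0 8.0 0.0
    endloop
  endfacet
  facet normal 0.0000 0.0000 -1.0000
    outer loop
      vertex 13.7 2.3 0.0
      vertex 8.0 0.0 0.0
      vertex 16.0 8.0 0.0
    endloop
  endfacet
  facet normal 0.0000 0.0000 1.0000
    outer loop
      vertex 16.0 8.0 23.0
      vertex 13.7 13.7 23.0
      vertex 8.0 16.0 23.0
    endloop
  endfacet
  facet normal 0.0000 0.0000 1.0000
    outer loop
      vertex 16.0 8.0 23.0
      vertex 8.0 16.0 23.0
      vertex 2.3 13.7 23.0
    endloop
  endfacet
  facet normal 0.0000 0.0000 1.0000
    outer loop
      vertex 16.0 8.0 23.0
      vertex 2.3 13.7 23.0
      vertex 0.0 8.0 23.0
    endloop
  endfacet
  facet normal 0.0000 0.0000 1.0000
    outer loop
      vertex 16.0 8.0 23.0
      vertex 0.0 8.0 23.0
      vertex 2.3 2.3 23.0
    endloop
  endfacet
  facet normal 0.0000 0.0000 1.0000
    outer loop
      vertex 16.0 8.0 23.0
      vertex 2.3 2.3 23.0
      vertex 8.0 0.0 23.0
    endloop
  endfacet
  facet normal 0.0000 0.0000 1.0000
    outer loop
      vertex 16.0 8.0 23.0
      vertex 8.0 0.0 23.0
      vertex 13.7 2.3 23.0
    endloop
  endfacet
  facet normal 0.9274 0.3742 0.0000
    outer loop
      vertex 16.0 8.0 0.0
      vertex 13.7 13.7 0.0
      vertex 13.7 13.7 23.0
    endloop
  endfacet
  facet normal 0.9274 0.3742 0.0000
    outer loop
      vertex 16.0 8.0 0.0
      vertex 13.7 13.7 23.0
      vertex 16.0 8.0 23.0
    endloop
  endfacet
  facet normal 0.3742 0.9274 0.0000
    outer loop
      vertex 13.7 13.7 0.0
      vertex 8.0 16.0 0.0
      vertex 8.0 16.0 23.0
    endloop
  endfacet
  facet normal 0.3742 0.9274 0.0000
    outer loop
      vertex 13.7 13.7 0.0
      vertex 8.0 16.0 23.0
      vertex 13.7 13.7 23.0
    endloop
  endfacet
  facet normal -0.3742 0.9274 0.0000
    outer loop
      vertex 8.0 16.0 0.0
      vertex 2.3 13.7 0.0
      vertex 2.3 13.7 23.0
    endloop
  endfacet
  facet normal -0.3742 0.9274 0.0000
    outer loop
      vertex 8.0 16.0 0.0
      vertex 2.3 13.7 23.0
      vertex 8.0 16.0 23.0
    endloop
  endfacet
  facet normal -0.9274 0.3742 0.0000
    outer loop
      vertex 2.3 13.7 0.0
      vertex 0.0 8.0 0.0
      vertex 0.0 8.0 23.0
    endloop
  endfacet
  facet normal -0.9274 0.3742 0.0000
    outer loop
      vertex 2.3 13.7 0.0
      vertex 0.0 8.0 23.0
      vertex 2.3 13.7 23.0
    endloop
  endfacet
  facet normal -0.9274 -0.3742 0.0000
    outer loop
      vertex 0.0 8.0 0.0
      vertex 2.3 2.3 0.0
      vertex 2.3 2.3 23.0
    endloop
  endfacet
  facet normal -0.9274 -0.3742 0.0000
    outer loop
      vertex 0.0 8.0 0.0
      vertex 2.3 2.3 23.0
      vertex 0.0 8.0 23.0
    endloop
  endfacet
  facet normal -0.3742 -0.9274 0.0000
    outer loop
      vertex 2.3 2.3 0.0
      vertex 8.0 0.0 0.0
      vertex 8.0 0.0 23.0
    endloop
  endfacet
  facet normal -0.3742 -0.9274 0.0000
    outer loop
      vertex 2.3 2.3 0.0
      vertex 8.0 0.0 23.0
      vertex 2.3 2.3 23.0
    endloop
  endfacet
  facet normal 0.3742 -0.9274 0.0000
    outer loop
      vertex 8.0 0.0 0.0
      vertex 13.7 2.3 0.0
      vertex 13.7 2.3 23.0
    endloop
  endfacet
  facet normal 0.3742 -0.9274 0.0000
    outer loop
      vertex 8.0 0.0 0.0
      vertex 13.7 2.3 23.0
      vertex 8.0 0.0 23.0
    endloop
  endfacet
  facet normal 0.9274 -0.3742 0.0000
    outer loop
      vertex 13.7 2.3 0.0
      vertex 16.0 8.0 0.0
      vertex 16.0 8.0 23.0
    endloop
  endfacet
  facet normal 0.9274 -0.3742 0.0000
    outer loop
      vertex 13.7 2.3 0.0
      vertex 16.0 8.0 23.0
      vertex 13.7 2.3 23.0
    endloop
  endfacet
endsolid part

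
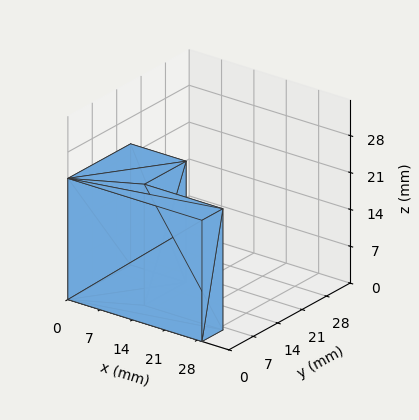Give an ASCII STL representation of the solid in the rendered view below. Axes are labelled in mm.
Reading the render: the shape is an L-shaped prism: outer 29 × 18 mm, arm thicknesses ≈ 6 mm (horizontal) and 12 mm (vertical), extruded 23 mm in z (dimensions read to the nearest mm from the axis ticks). For the STL, each face is triangulated and given an outward normal.

solid part
  facet normal 0.0000 0.0000 -1.0000
    outer loop
      vertex 29.0 6.0 0.0
      vertex 29.0 0.0 0.0
      vertex 0.0 0.0 0.0
    endloop
  endfacet
  facet normal 0.0000 0.0000 -1.0000
    outer loop
      vertex 12.0 6.0 0.0
      vertex 29.0 6.0 0.0
      vertex 0.0 0.0 0.0
    endloop
  endfacet
  facet normal 0.0000 0.0000 -1.0000
    outer loop
      vertex 12.0 18.0 0.0
      vertex 12.0 6.0 0.0
      vertex 0.0 0.0 0.0
    endloop
  endfacet
  facet normal 0.0000 0.0000 -1.0000
    outer loop
      vertex 0.0 18.0 0.0
      vertex 12.0 18.0 0.0
      vertex 0.0 0.0 0.0
    endloop
  endfacet
  facet normal 0.0000 0.0000 1.0000
    outer loop
      vertex 0.0 0.0 23.0
      vertex 29.0 0.0 23.0
      vertex 29.0 6.0 23.0
    endloop
  endfacet
  facet normal 0.0000 0.0000 1.0000
    outer loop
      vertex 0.0 0.0 23.0
      vertex 29.0 6.0 23.0
      vertex 12.0 6.0 23.0
    endloop
  endfacet
  facet normal 0.0000 0.0000 1.0000
    outer loop
      vertex 0.0 0.0 23.0
      vertex 12.0 6.0 23.0
      vertex 12.0 18.0 23.0
    endloop
  endfacet
  facet normal 0.0000 0.0000 1.0000
    outer loop
      vertex 0.0 0.0 23.0
      vertex 12.0 18.0 23.0
      vertex 0.0 18.0 23.0
    endloop
  endfacet
  facet normal 0.0000 -1.0000 0.0000
    outer loop
      vertex 0.0 0.0 0.0
      vertex 29.0 0.0 0.0
      vertex 29.0 0.0 23.0
    endloop
  endfacet
  facet normal 0.0000 -1.0000 0.0000
    outer loop
      vertex 0.0 0.0 0.0
      vertex 29.0 0.0 23.0
      vertex 0.0 0.0 23.0
    endloop
  endfacet
  facet normal 1.0000 0.0000 0.0000
    outer loop
      vertex 29.0 0.0 0.0
      vertex 29.0 6.0 0.0
      vertex 29.0 6.0 23.0
    endloop
  endfacet
  facet normal 1.0000 0.0000 0.0000
    outer loop
      vertex 29.0 0.0 0.0
      vertex 29.0 6.0 23.0
      vertex 29.0 0.0 23.0
    endloop
  endfacet
  facet normal 0.0000 1.0000 0.0000
    outer loop
      vertex 29.0 6.0 0.0
      vertex 12.0 6.0 0.0
      vertex 12.0 6.0 23.0
    endloop
  endfacet
  facet normal 0.0000 1.0000 0.0000
    outer loop
      vertex 29.0 6.0 0.0
      vertex 12.0 6.0 23.0
      vertex 29.0 6.0 23.0
    endloop
  endfacet
  facet normal 1.0000 0.0000 0.0000
    outer loop
      vertex 12.0 6.0 0.0
      vertex 12.0 18.0 0.0
      vertex 12.0 18.0 23.0
    endloop
  endfacet
  facet normal 1.0000 0.0000 0.0000
    outer loop
      vertex 12.0 6.0 0.0
      vertex 12.0 18.0 23.0
      vertex 12.0 6.0 23.0
    endloop
  endfacet
  facet normal 0.0000 1.0000 0.0000
    outer loop
      vertex 12.0 18.0 0.0
      vertex 0.0 18.0 0.0
      vertex 0.0 18.0 23.0
    endloop
  endfacet
  facet normal 0.0000 1.0000 0.0000
    outer loop
      vertex 12.0 18.0 0.0
      vertex 0.0 18.0 23.0
      vertex 12.0 18.0 23.0
    endloop
  endfacet
  facet normal -1.0000 0.0000 0.0000
    outer loop
      vertex 0.0 18.0 0.0
      vertex 0.0 0.0 0.0
      vertex 0.0 0.0 23.0
    endloop
  endfacet
  facet normal -1.0000 0.0000 0.0000
    outer loop
      vertex 0.0 18.0 0.0
      vertex 0.0 0.0 23.0
      vertex 0.0 18.0 23.0
    endloop
  endfacet
endsolid part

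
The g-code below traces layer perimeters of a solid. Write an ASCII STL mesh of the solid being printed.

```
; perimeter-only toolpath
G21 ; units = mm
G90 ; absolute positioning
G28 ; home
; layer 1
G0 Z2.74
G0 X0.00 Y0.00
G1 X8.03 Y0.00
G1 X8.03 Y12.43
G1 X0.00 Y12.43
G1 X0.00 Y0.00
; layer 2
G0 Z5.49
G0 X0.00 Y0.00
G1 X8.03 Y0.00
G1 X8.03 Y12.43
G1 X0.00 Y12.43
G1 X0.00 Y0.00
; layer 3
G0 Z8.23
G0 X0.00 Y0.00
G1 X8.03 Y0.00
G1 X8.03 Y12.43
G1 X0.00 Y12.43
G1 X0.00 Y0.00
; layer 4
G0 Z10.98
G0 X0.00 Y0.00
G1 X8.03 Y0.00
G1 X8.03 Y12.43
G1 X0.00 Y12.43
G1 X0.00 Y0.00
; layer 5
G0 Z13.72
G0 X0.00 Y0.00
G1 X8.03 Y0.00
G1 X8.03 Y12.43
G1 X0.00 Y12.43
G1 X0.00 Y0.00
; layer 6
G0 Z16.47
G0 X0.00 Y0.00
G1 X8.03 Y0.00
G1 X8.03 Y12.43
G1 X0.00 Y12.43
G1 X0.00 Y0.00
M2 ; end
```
solid part
  facet normal 0.0000 0.0000 -1.0000
    outer loop
      vertex 8.03 12.43 0.00
      vertex 8.03 0.00 0.00
      vertex 0.00 0.00 0.00
    endloop
  endfacet
  facet normal 0.0000 0.0000 -1.0000
    outer loop
      vertex 0.00 12.43 0.00
      vertex 8.03 12.43 0.00
      vertex 0.00 0.00 0.00
    endloop
  endfacet
  facet normal 0.0000 0.0000 1.0000
    outer loop
      vertex 0.00 0.00 16.47
      vertex 8.03 0.00 16.47
      vertex 8.03 12.43 16.47
    endloop
  endfacet
  facet normal 0.0000 0.0000 1.0000
    outer loop
      vertex 0.00 0.00 16.47
      vertex 8.03 12.43 16.47
      vertex 0.00 12.43 16.47
    endloop
  endfacet
  facet normal 0.0000 -1.0000 0.0000
    outer loop
      vertex 0.00 0.00 0.00
      vertex 8.03 0.00 0.00
      vertex 8.03 0.00 16.47
    endloop
  endfacet
  facet normal 0.0000 -1.0000 0.0000
    outer loop
      vertex 0.00 0.00 0.00
      vertex 8.03 0.00 16.47
      vertex 0.00 0.00 16.47
    endloop
  endfacet
  facet normal 0.0000 1.0000 0.0000
    outer loop
      vertex 8.03 12.43 16.47
      vertex 8.03 12.43 0.00
      vertex 0.00 12.43 0.00
    endloop
  endfacet
  facet normal 0.0000 1.0000 0.0000
    outer loop
      vertex 0.00 12.43 16.47
      vertex 8.03 12.43 16.47
      vertex 0.00 12.43 0.00
    endloop
  endfacet
  facet normal -1.0000 0.0000 0.0000
    outer loop
      vertex 0.00 12.43 16.47
      vertex 0.00 12.43 0.00
      vertex 0.00 0.00 0.00
    endloop
  endfacet
  facet normal -1.0000 0.0000 0.0000
    outer loop
      vertex 0.00 0.00 16.47
      vertex 0.00 12.43 16.47
      vertex 0.00 0.00 0.00
    endloop
  endfacet
  facet normal 1.0000 0.0000 0.0000
    outer loop
      vertex 8.03 0.00 0.00
      vertex 8.03 12.43 0.00
      vertex 8.03 12.43 16.47
    endloop
  endfacet
  facet normal 1.0000 0.0000 0.0000
    outer loop
      vertex 8.03 0.00 0.00
      vertex 8.03 12.43 16.47
      vertex 8.03 0.00 16.47
    endloop
  endfacet
endsolid part

The G0 Z moves step by Δz≈2.74 mm. Every layer's G1 loop is the same polygon, so the solid is a straight extrusion of it from z=0 to z≈16.5. Closing with flat bottom and top caps and triangulating gives 12 facets — a rectangular box, roughly 8.03 × 12.4 mm footprint and 16.5 mm tall.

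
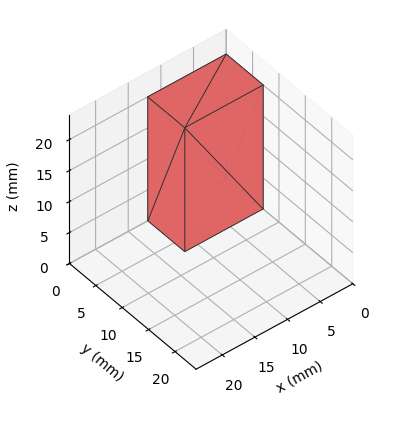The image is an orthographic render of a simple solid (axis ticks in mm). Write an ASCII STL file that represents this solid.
Reading the render: the shape is a rectangular box, roughly 12 × 7 mm footprint and 20 mm tall (dimensions read to the nearest mm from the axis ticks). For the STL, each face is triangulated and given an outward normal.

solid part
  facet normal 0.0000 0.0000 -1.0000
    outer loop
      vertex 12.0 7.0 0.0
      vertex 12.0 0.0 0.0
      vertex 0.0 0.0 0.0
    endloop
  endfacet
  facet normal 0.0000 0.0000 -1.0000
    outer loop
      vertex 0.0 7.0 0.0
      vertex 12.0 7.0 0.0
      vertex 0.0 0.0 0.0
    endloop
  endfacet
  facet normal 0.0000 0.0000 1.0000
    outer loop
      vertex 0.0 0.0 20.0
      vertex 12.0 0.0 20.0
      vertex 12.0 7.0 20.0
    endloop
  endfacet
  facet normal 0.0000 0.0000 1.0000
    outer loop
      vertex 0.0 0.0 20.0
      vertex 12.0 7.0 20.0
      vertex 0.0 7.0 20.0
    endloop
  endfacet
  facet normal 0.0000 -1.0000 0.0000
    outer loop
      vertex 0.0 0.0 0.0
      vertex 12.0 0.0 0.0
      vertex 12.0 0.0 20.0
    endloop
  endfacet
  facet normal 0.0000 -1.0000 0.0000
    outer loop
      vertex 0.0 0.0 0.0
      vertex 12.0 0.0 20.0
      vertex 0.0 0.0 20.0
    endloop
  endfacet
  facet normal 0.0000 1.0000 0.0000
    outer loop
      vertex 12.0 7.0 20.0
      vertex 12.0 7.0 0.0
      vertex 0.0 7.0 0.0
    endloop
  endfacet
  facet normal 0.0000 1.0000 0.0000
    outer loop
      vertex 0.0 7.0 20.0
      vertex 12.0 7.0 20.0
      vertex 0.0 7.0 0.0
    endloop
  endfacet
  facet normal -1.0000 0.0000 0.0000
    outer loop
      vertex 0.0 7.0 20.0
      vertex 0.0 7.0 0.0
      vertex 0.0 0.0 0.0
    endloop
  endfacet
  facet normal -1.0000 0.0000 0.0000
    outer loop
      vertex 0.0 0.0 20.0
      vertex 0.0 7.0 20.0
      vertex 0.0 0.0 0.0
    endloop
  endfacet
  facet normal 1.0000 0.0000 0.0000
    outer loop
      vertex 12.0 0.0 0.0
      vertex 12.0 7.0 0.0
      vertex 12.0 7.0 20.0
    endloop
  endfacet
  facet normal 1.0000 0.0000 0.0000
    outer loop
      vertex 12.0 0.0 0.0
      vertex 12.0 7.0 20.0
      vertex 12.0 0.0 20.0
    endloop
  endfacet
endsolid part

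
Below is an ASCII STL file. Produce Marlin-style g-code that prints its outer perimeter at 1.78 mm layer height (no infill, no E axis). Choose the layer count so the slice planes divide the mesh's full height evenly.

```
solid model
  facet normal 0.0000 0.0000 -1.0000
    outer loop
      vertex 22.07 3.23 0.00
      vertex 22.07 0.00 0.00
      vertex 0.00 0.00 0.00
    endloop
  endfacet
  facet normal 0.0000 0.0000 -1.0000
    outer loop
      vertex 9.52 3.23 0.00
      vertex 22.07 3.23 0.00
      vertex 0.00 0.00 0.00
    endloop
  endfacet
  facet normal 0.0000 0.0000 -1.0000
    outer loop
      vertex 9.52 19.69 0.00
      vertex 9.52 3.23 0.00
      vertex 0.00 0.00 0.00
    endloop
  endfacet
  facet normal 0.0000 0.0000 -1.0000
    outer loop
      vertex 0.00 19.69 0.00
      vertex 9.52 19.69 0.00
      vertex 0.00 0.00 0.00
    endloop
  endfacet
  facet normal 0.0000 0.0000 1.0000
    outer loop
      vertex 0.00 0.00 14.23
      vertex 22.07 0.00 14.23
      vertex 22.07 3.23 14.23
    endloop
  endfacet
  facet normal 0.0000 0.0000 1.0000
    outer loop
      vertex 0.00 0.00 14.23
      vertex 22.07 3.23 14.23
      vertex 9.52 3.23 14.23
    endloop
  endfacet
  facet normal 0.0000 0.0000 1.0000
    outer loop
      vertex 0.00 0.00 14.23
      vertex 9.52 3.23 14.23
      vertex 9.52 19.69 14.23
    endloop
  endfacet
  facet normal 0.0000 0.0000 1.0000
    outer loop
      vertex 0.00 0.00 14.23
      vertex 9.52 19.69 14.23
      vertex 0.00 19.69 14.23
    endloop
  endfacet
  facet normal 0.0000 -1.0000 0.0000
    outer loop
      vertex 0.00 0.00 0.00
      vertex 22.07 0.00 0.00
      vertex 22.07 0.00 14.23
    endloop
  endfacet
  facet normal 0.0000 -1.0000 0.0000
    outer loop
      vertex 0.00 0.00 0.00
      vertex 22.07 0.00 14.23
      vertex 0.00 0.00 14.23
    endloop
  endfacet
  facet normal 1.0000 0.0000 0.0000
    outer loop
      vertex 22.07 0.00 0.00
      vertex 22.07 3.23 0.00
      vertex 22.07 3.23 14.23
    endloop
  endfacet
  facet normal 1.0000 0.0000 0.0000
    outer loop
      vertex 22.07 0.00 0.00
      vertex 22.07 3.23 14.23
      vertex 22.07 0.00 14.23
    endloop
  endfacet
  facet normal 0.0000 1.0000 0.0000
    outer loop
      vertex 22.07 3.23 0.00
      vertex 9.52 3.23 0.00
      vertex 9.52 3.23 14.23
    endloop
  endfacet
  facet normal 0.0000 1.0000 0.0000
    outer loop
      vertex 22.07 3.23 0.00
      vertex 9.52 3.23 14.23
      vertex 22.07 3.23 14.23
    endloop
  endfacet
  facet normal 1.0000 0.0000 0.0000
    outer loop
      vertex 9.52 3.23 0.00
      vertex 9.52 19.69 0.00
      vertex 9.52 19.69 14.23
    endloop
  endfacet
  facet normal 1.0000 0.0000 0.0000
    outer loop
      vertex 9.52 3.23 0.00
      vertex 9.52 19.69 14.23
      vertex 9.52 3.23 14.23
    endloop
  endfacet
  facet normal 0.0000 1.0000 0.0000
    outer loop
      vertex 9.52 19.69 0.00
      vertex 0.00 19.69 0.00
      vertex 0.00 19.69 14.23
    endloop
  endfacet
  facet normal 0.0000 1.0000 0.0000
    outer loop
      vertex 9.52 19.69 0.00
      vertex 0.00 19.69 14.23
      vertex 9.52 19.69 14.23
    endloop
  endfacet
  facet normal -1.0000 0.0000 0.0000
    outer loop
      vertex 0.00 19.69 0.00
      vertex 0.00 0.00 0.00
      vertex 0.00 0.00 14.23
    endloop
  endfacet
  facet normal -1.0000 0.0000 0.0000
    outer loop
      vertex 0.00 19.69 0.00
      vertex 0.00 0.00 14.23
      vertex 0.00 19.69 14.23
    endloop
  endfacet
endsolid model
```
; perimeter-only toolpath
G21 ; units = mm
G90 ; absolute positioning
G28 ; home
; layer 1
G0 Z1.78
G0 X0.00 Y0.00
G1 X22.07 Y0.00
G1 X22.07 Y3.23
G1 X9.52 Y3.23
G1 X9.52 Y19.69
G1 X0.00 Y19.69
G1 X0.00 Y0.00
; layer 2
G0 Z3.56
G0 X0.00 Y0.00
G1 X22.07 Y0.00
G1 X22.07 Y3.23
G1 X9.52 Y3.23
G1 X9.52 Y19.69
G1 X0.00 Y19.69
G1 X0.00 Y0.00
; layer 3
G0 Z5.34
G0 X0.00 Y0.00
G1 X22.07 Y0.00
G1 X22.07 Y3.23
G1 X9.52 Y3.23
G1 X9.52 Y19.69
G1 X0.00 Y19.69
G1 X0.00 Y0.00
; layer 4
G0 Z7.12
G0 X0.00 Y0.00
G1 X22.07 Y0.00
G1 X22.07 Y3.23
G1 X9.52 Y3.23
G1 X9.52 Y19.69
G1 X0.00 Y19.69
G1 X0.00 Y0.00
; layer 5
G0 Z8.89
G0 X0.00 Y0.00
G1 X22.07 Y0.00
G1 X22.07 Y3.23
G1 X9.52 Y3.23
G1 X9.52 Y19.69
G1 X0.00 Y19.69
G1 X0.00 Y0.00
; layer 6
G0 Z10.67
G0 X0.00 Y0.00
G1 X22.07 Y0.00
G1 X22.07 Y3.23
G1 X9.52 Y3.23
G1 X9.52 Y19.69
G1 X0.00 Y19.69
G1 X0.00 Y0.00
; layer 7
G0 Z12.45
G0 X0.00 Y0.00
G1 X22.07 Y0.00
G1 X22.07 Y3.23
G1 X9.52 Y3.23
G1 X9.52 Y19.69
G1 X0.00 Y19.69
G1 X0.00 Y0.00
; layer 8
G0 Z14.23
G0 X0.00 Y0.00
G1 X22.07 Y0.00
G1 X22.07 Y3.23
G1 X9.52 Y3.23
G1 X9.52 Y19.69
G1 X0.00 Y19.69
G1 X0.00 Y0.00
M2 ; end

The solid is an L-shaped prism: outer 22.1 × 19.7 mm, arm thicknesses ≈ 3.23 mm (horizontal) and 9.52 mm (vertical), extruded 14.2 mm in z. Slicing at Δz = 1.78 mm — 8 equal slices spanning the solid's height, so layer i sits at z = i·h/8 — gives 8 non-empty perimeters. Each is a 6-segment closed polygon; G0 lifts to the layer z and rapids to the start vertex, then G1 traces the edges.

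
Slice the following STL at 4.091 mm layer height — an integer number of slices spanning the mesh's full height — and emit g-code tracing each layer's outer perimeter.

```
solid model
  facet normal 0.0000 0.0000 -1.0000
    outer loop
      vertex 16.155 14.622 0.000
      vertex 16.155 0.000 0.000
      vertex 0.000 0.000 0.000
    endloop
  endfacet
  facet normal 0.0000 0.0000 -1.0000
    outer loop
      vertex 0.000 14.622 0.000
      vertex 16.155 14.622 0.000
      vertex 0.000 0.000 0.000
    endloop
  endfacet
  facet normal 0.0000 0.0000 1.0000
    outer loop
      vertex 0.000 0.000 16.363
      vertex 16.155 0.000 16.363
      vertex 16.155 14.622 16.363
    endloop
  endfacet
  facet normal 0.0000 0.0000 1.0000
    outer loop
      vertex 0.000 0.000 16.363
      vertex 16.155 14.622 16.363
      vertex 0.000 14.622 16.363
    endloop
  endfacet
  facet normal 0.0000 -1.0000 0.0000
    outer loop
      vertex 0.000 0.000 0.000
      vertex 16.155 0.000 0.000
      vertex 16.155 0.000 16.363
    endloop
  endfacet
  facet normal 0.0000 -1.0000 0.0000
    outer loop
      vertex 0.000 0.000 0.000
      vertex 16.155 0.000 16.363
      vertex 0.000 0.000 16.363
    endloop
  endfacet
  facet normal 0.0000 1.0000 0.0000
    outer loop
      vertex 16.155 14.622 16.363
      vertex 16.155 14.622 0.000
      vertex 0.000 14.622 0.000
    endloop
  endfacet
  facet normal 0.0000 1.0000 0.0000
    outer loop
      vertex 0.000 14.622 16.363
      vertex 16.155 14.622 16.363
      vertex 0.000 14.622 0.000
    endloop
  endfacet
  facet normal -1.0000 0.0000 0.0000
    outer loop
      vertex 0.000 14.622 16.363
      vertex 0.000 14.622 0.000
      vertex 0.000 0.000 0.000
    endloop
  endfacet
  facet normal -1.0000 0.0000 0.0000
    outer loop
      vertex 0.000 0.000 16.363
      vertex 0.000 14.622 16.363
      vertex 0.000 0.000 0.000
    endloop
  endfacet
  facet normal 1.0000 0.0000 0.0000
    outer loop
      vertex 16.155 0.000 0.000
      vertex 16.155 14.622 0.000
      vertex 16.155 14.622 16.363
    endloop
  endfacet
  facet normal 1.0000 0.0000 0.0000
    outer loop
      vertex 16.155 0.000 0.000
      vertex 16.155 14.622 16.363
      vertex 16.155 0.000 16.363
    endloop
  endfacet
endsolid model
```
; perimeter-only toolpath
G21 ; units = mm
G90 ; absolute positioning
G28 ; home
; layer 1
G0 Z4.091
G0 X0.000 Y0.000
G1 X16.155 Y0.000
G1 X16.155 Y14.622
G1 X0.000 Y14.622
G1 X0.000 Y0.000
; layer 2
G0 Z8.181
G0 X0.000 Y0.000
G1 X16.155 Y0.000
G1 X16.155 Y14.622
G1 X0.000 Y14.622
G1 X0.000 Y0.000
; layer 3
G0 Z12.272
G0 X0.000 Y0.000
G1 X16.155 Y0.000
G1 X16.155 Y14.622
G1 X0.000 Y14.622
G1 X0.000 Y0.000
; layer 4
G0 Z16.363
G0 X0.000 Y0.000
G1 X16.155 Y0.000
G1 X16.155 Y14.622
G1 X0.000 Y14.622
G1 X0.000 Y0.000
M2 ; end

The solid is a rectangular box, roughly 16.2 × 14.6 mm footprint and 16.4 mm tall. Slicing at Δz = 4.091 mm — 4 equal slices spanning the solid's height, so layer i sits at z = i·h/4 — gives 4 non-empty perimeters. Each is a 4-segment closed polygon; G0 lifts to the layer z and rapids to the start vertex, then G1 traces the edges.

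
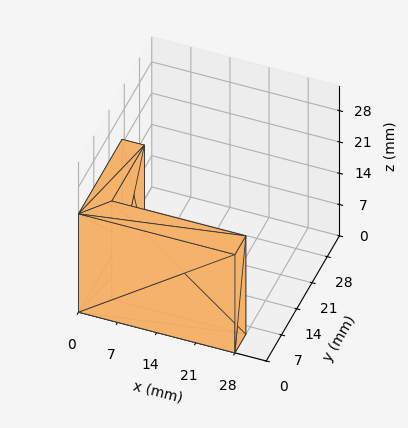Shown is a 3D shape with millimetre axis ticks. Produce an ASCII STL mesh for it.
Reading the render: the shape is an L-shaped prism: outer 28 × 20 mm, arm thicknesses ≈ 5 mm (horizontal) and 4 mm (vertical), extruded 22 mm in z (dimensions read to the nearest mm from the axis ticks). For the STL, each face is triangulated and given an outward normal.

solid part
  facet normal 0.0000 0.0000 -1.0000
    outer loop
      vertex 28.00 5.00 0.00
      vertex 28.00 0.00 0.00
      vertex 0.00 0.00 0.00
    endloop
  endfacet
  facet normal 0.0000 0.0000 -1.0000
    outer loop
      vertex 4.00 5.00 0.00
      vertex 28.00 5.00 0.00
      vertex 0.00 0.00 0.00
    endloop
  endfacet
  facet normal 0.0000 0.0000 -1.0000
    outer loop
      vertex 4.00 20.00 0.00
      vertex 4.00 5.00 0.00
      vertex 0.00 0.00 0.00
    endloop
  endfacet
  facet normal 0.0000 0.0000 -1.0000
    outer loop
      vertex 0.00 20.00 0.00
      vertex 4.00 20.00 0.00
      vertex 0.00 0.00 0.00
    endloop
  endfacet
  facet normal 0.0000 0.0000 1.0000
    outer loop
      vertex 0.00 0.00 22.00
      vertex 28.00 0.00 22.00
      vertex 28.00 5.00 22.00
    endloop
  endfacet
  facet normal 0.0000 0.0000 1.0000
    outer loop
      vertex 0.00 0.00 22.00
      vertex 28.00 5.00 22.00
      vertex 4.00 5.00 22.00
    endloop
  endfacet
  facet normal 0.0000 0.0000 1.0000
    outer loop
      vertex 0.00 0.00 22.00
      vertex 4.00 5.00 22.00
      vertex 4.00 20.00 22.00
    endloop
  endfacet
  facet normal 0.0000 0.0000 1.0000
    outer loop
      vertex 0.00 0.00 22.00
      vertex 4.00 20.00 22.00
      vertex 0.00 20.00 22.00
    endloop
  endfacet
  facet normal 0.0000 -1.0000 0.0000
    outer loop
      vertex 0.00 0.00 0.00
      vertex 28.00 0.00 0.00
      vertex 28.00 0.00 22.00
    endloop
  endfacet
  facet normal 0.0000 -1.0000 0.0000
    outer loop
      vertex 0.00 0.00 0.00
      vertex 28.00 0.00 22.00
      vertex 0.00 0.00 22.00
    endloop
  endfacet
  facet normal 1.0000 0.0000 0.0000
    outer loop
      vertex 28.00 0.00 0.00
      vertex 28.00 5.00 0.00
      vertex 28.00 5.00 22.00
    endloop
  endfacet
  facet normal 1.0000 0.0000 0.0000
    outer loop
      vertex 28.00 0.00 0.00
      vertex 28.00 5.00 22.00
      vertex 28.00 0.00 22.00
    endloop
  endfacet
  facet normal 0.0000 1.0000 0.0000
    outer loop
      vertex 28.00 5.00 0.00
      vertex 4.00 5.00 0.00
      vertex 4.00 5.00 22.00
    endloop
  endfacet
  facet normal 0.0000 1.0000 0.0000
    outer loop
      vertex 28.00 5.00 0.00
      vertex 4.00 5.00 22.00
      vertex 28.00 5.00 22.00
    endloop
  endfacet
  facet normal 1.0000 0.0000 0.0000
    outer loop
      vertex 4.00 5.00 0.00
      vertex 4.00 20.00 0.00
      vertex 4.00 20.00 22.00
    endloop
  endfacet
  facet normal 1.0000 0.0000 0.0000
    outer loop
      vertex 4.00 5.00 0.00
      vertex 4.00 20.00 22.00
      vertex 4.00 5.00 22.00
    endloop
  endfacet
  facet normal 0.0000 1.0000 0.0000
    outer loop
      vertex 4.00 20.00 0.00
      vertex 0.00 20.00 0.00
      vertex 0.00 20.00 22.00
    endloop
  endfacet
  facet normal 0.0000 1.0000 0.0000
    outer loop
      vertex 4.00 20.00 0.00
      vertex 0.00 20.00 22.00
      vertex 4.00 20.00 22.00
    endloop
  endfacet
  facet normal -1.0000 0.0000 0.0000
    outer loop
      vertex 0.00 20.00 0.00
      vertex 0.00 0.00 0.00
      vertex 0.00 0.00 22.00
    endloop
  endfacet
  facet normal -1.0000 0.0000 0.0000
    outer loop
      vertex 0.00 20.00 0.00
      vertex 0.00 0.00 22.00
      vertex 0.00 20.00 22.00
    endloop
  endfacet
endsolid part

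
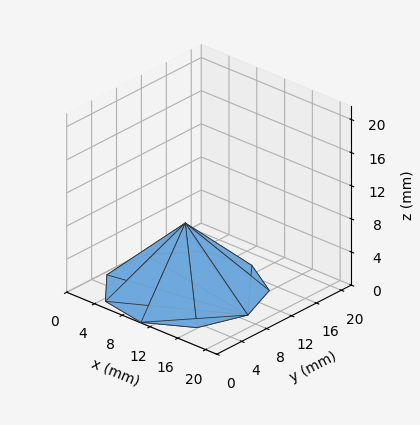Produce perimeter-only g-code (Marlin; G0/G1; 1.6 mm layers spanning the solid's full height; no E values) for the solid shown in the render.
Reading the render: the shape is a regular 9-sided pyramid, base circumscribed radius ≈ 9 mm, apex at z ≈ 8 mm (dimensions read to the nearest mm from the axis ticks). For the g-code, the solid's height is divided into equal slices at the stated Δz and each level perimeter traced with G1 moves after a G0 lift.

; perimeter-only toolpath
G21 ; units = mm
G90 ; absolute positioning
G28 ; home
; layer 1
G0 Z1.6
G0 X16.2 Y9.0
G1 X14.5 Y13.6
G1 X10.3 Y16.1
G1 X5.4 Y15.2
G1 X2.2 Y11.5
G1 X2.2 Y6.5
G1 X5.4 Y2.8
G1 X10.3 Y1.9
G1 X14.5 Y4.4
G1 X16.2 Y9.0
; layer 2
G0 Z3.2
G0 X14.4 Y9.0
G1 X13.1 Y12.5
G1 X10.0 Y14.3
G1 X6.3 Y13.7
G1 X3.9 Y10.9
G1 X3.9 Y7.1
G1 X6.3 Y4.3
G1 X10.0 Y3.7
G1 X13.1 Y5.5
G1 X14.4 Y9.0
; layer 3
G0 Z4.8
G0 X12.6 Y9.0
G1 X11.8 Y11.3
G1 X9.6 Y12.6
G1 X7.2 Y12.1
G1 X5.6 Y10.2
G1 X5.6 Y7.8
G1 X7.2 Y5.9
G1 X9.6 Y5.4
G1 X11.8 Y6.7
G1 X12.6 Y9.0
; layer 4
G0 Z6.4
G0 X10.8 Y9.0
G1 X10.4 Y10.2
G1 X9.3 Y10.8
G1 X8.1 Y10.6
G1 X7.3 Y9.6
G1 X7.3 Y8.4
G1 X8.1 Y7.4
G1 X9.3 Y7.2
G1 X10.4 Y7.8
G1 X10.8 Y9.0
M2 ; end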